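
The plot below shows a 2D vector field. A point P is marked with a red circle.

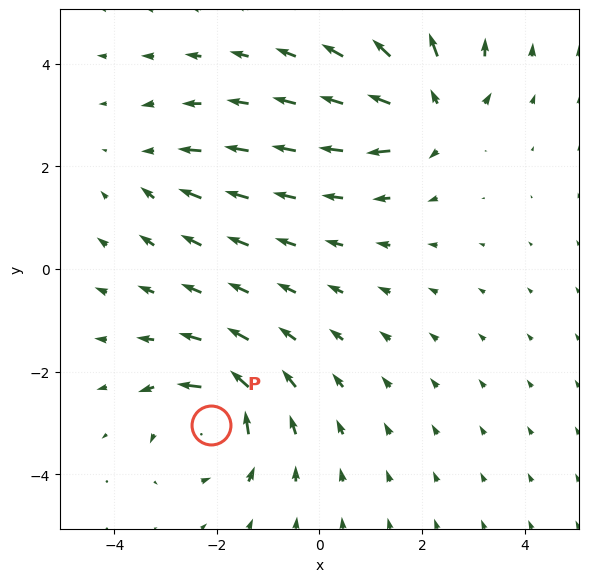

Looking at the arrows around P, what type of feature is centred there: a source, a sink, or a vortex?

At P (-2.1, -3.0) the arrows circulate counterclockwise. Divergence ≈0, curl about +6 — near-zero divergence with nonzero curl is a vortex.

vortex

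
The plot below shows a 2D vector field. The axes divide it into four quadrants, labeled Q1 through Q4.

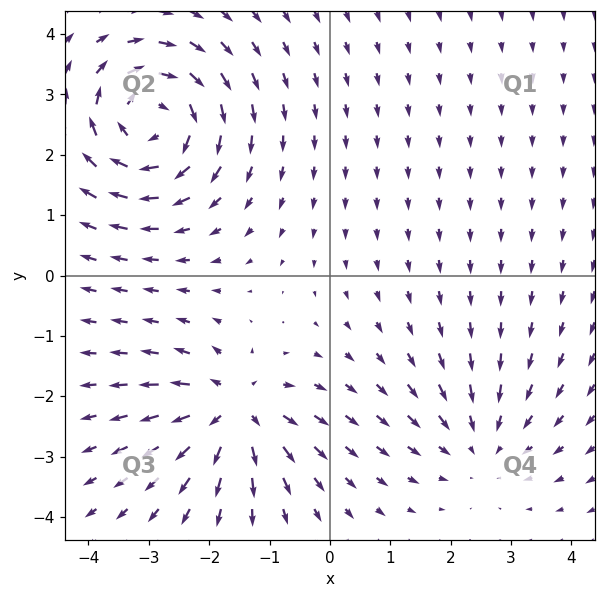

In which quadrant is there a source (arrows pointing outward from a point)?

The source sits at approximately (-1.6, -2.2), which lies in quadrant Q3. The divergence there is about +5, positive as expected for a source.

Q3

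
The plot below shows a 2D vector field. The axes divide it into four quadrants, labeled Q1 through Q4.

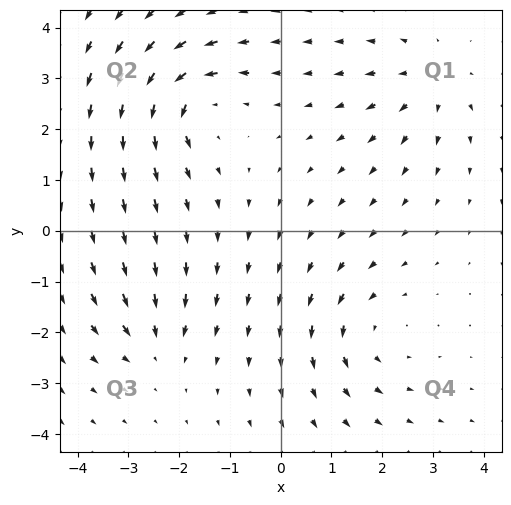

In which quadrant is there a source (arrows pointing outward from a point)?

Q1

The source sits at approximately (2.9, 3.0), which lies in quadrant Q1. The divergence there is about +3, positive as expected for a source.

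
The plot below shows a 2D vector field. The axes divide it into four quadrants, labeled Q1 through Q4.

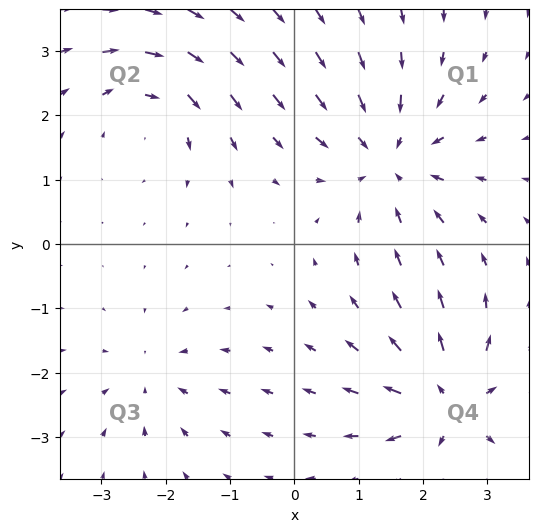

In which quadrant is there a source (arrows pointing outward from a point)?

The source sits at approximately (2.4, -2.5), which lies in quadrant Q4. The divergence there is about +6, positive as expected for a source.

Q4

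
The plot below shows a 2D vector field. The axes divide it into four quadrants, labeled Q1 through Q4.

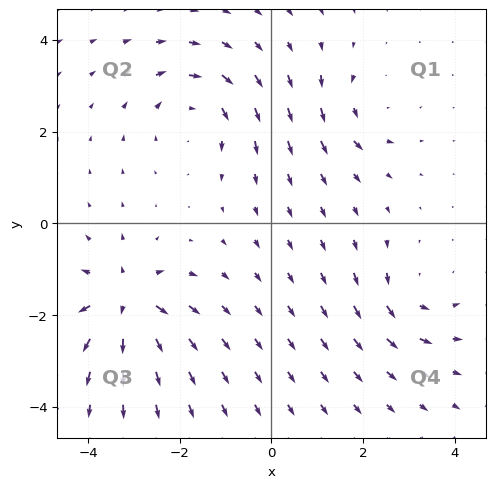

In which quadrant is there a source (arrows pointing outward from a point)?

Q3

The source sits at approximately (-3.2, -1.7), which lies in quadrant Q3. The divergence there is about +6, positive as expected for a source.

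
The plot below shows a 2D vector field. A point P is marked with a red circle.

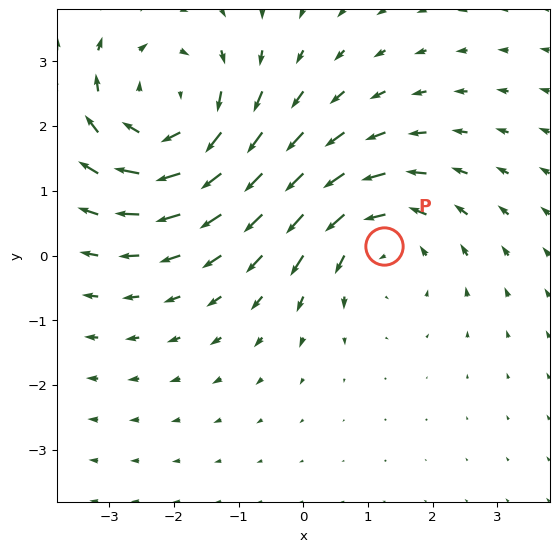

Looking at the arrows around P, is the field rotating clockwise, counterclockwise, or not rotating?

counterclockwise

Near P at (1.2, 0.1) the arrows circulate counterclockwise. The curl (z-component) there is about +3; positive curl means counterclockwise rotation.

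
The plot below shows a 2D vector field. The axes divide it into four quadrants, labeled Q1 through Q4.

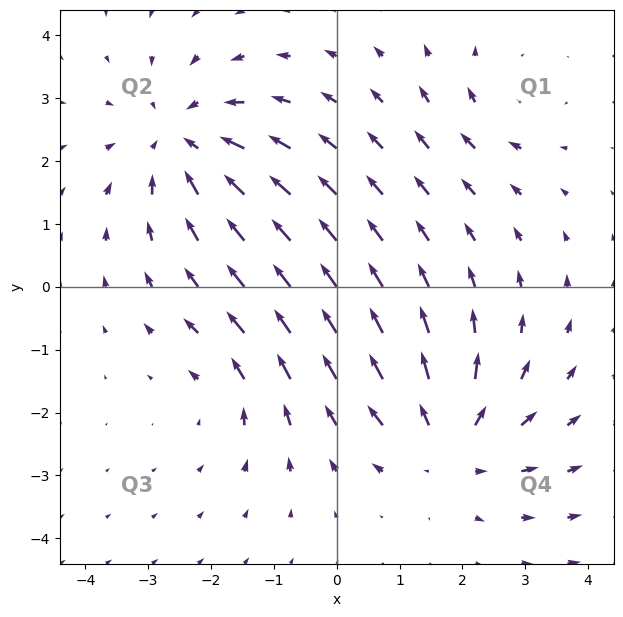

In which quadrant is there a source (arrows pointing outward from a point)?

Q4

The source sits at approximately (1.8, -2.5), which lies in quadrant Q4. The divergence there is about +4, positive as expected for a source.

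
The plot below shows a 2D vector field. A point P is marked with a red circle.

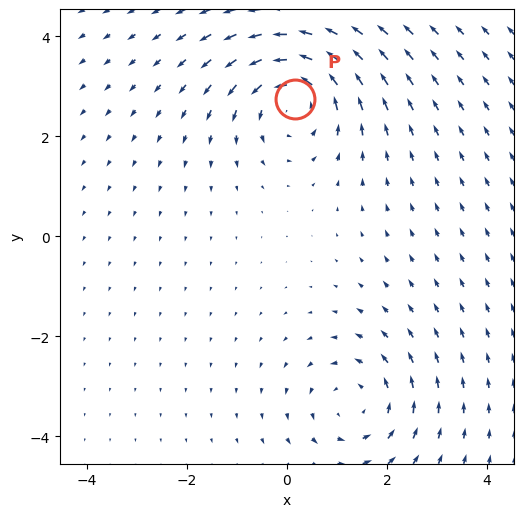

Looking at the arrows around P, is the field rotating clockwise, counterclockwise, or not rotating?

counterclockwise

Near P at (0.2, 2.8) the arrows circulate counterclockwise. The curl (z-component) there is about +4; positive curl means counterclockwise rotation.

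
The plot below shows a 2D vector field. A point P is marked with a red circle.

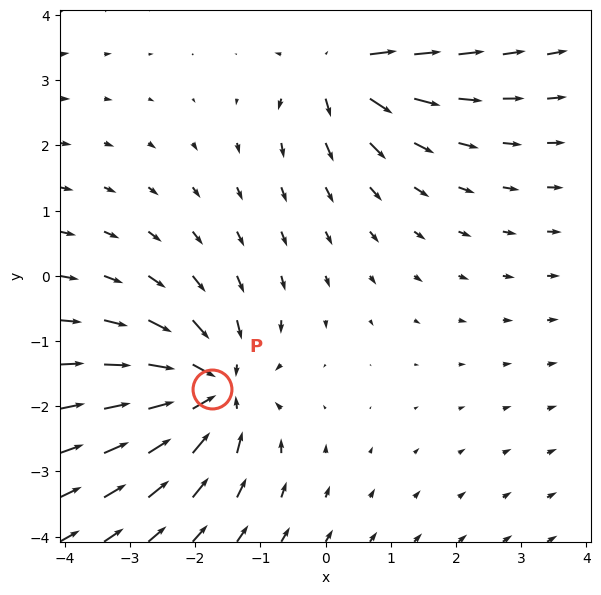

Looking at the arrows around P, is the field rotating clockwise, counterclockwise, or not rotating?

Near P at (-1.7, -1.7) the arrows show no circulation. The curl there is ≈0.

not rotating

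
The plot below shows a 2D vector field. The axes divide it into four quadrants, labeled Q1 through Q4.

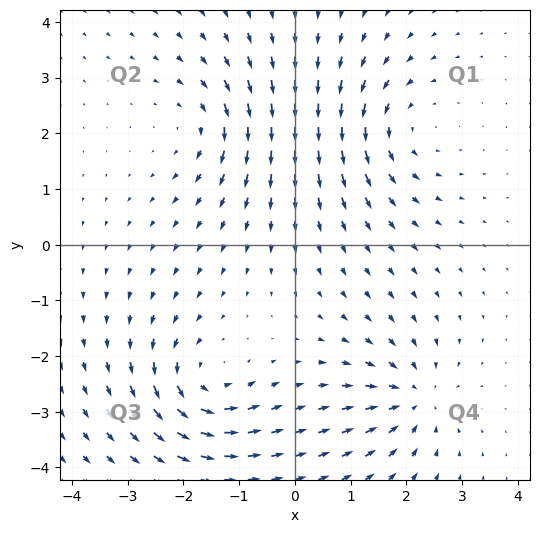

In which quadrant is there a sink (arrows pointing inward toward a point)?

Q4

The sink sits at approximately (2.1, -2.8), which lies in quadrant Q4. The divergence there is about -4, negative as expected for a sink.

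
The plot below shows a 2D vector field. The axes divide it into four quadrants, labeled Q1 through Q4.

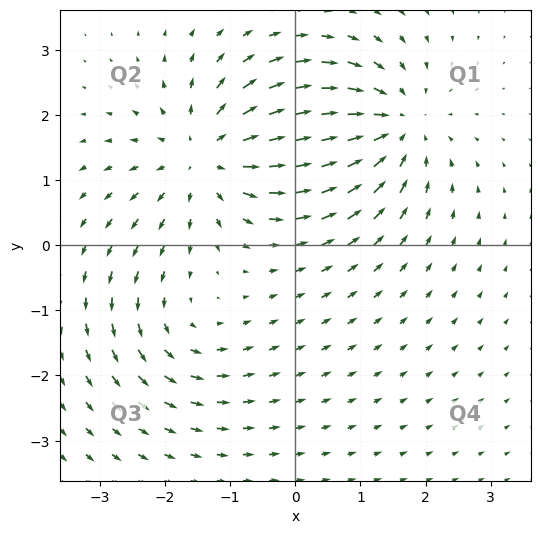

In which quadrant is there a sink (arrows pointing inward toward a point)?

Q1

The sink sits at approximately (1.5, 1.8), which lies in quadrant Q1. The divergence there is about -4, negative as expected for a sink.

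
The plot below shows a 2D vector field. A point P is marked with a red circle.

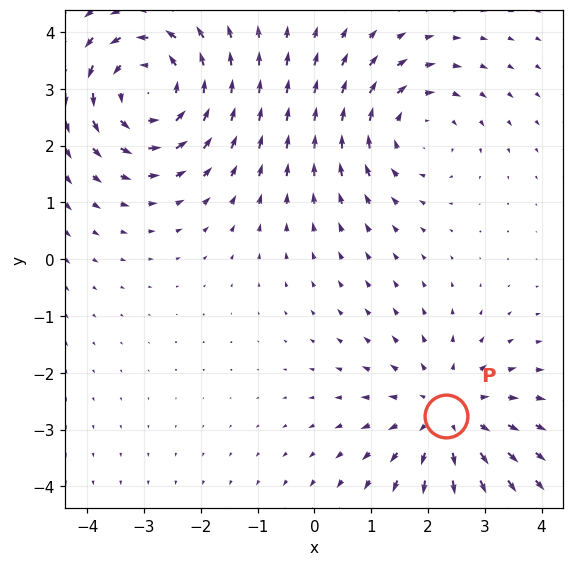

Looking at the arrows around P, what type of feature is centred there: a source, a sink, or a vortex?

source

At P (2.3, -2.8) the arrows spread outward. Divergence about +3, curl ≈0 — positive divergence with near-zero curl is a source.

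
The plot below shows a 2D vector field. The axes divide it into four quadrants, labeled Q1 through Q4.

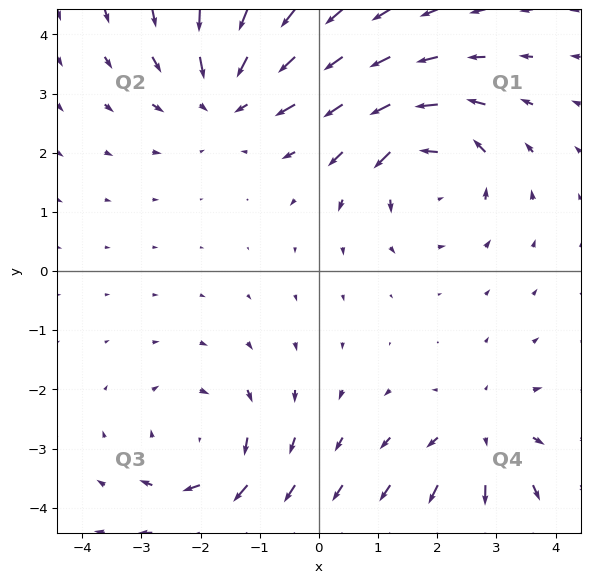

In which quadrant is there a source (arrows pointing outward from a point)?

The source sits at approximately (2.7, -2.8), which lies in quadrant Q4. The divergence there is about +4, positive as expected for a source.

Q4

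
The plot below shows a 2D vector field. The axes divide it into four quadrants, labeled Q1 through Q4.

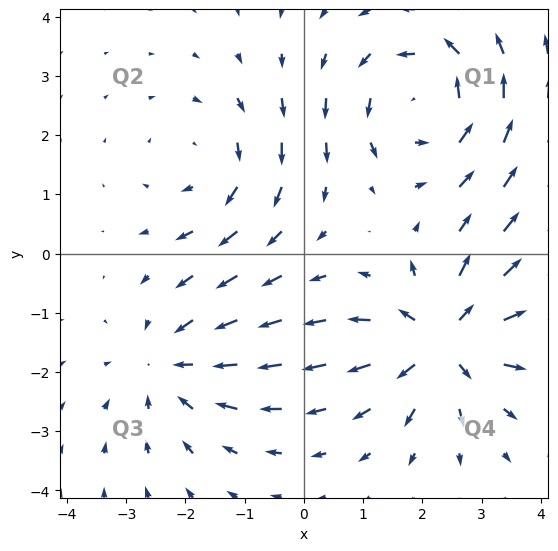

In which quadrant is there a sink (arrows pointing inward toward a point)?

The sink sits at approximately (-2.2, -1.9), which lies in quadrant Q3. The divergence there is about -3, negative as expected for a sink.

Q3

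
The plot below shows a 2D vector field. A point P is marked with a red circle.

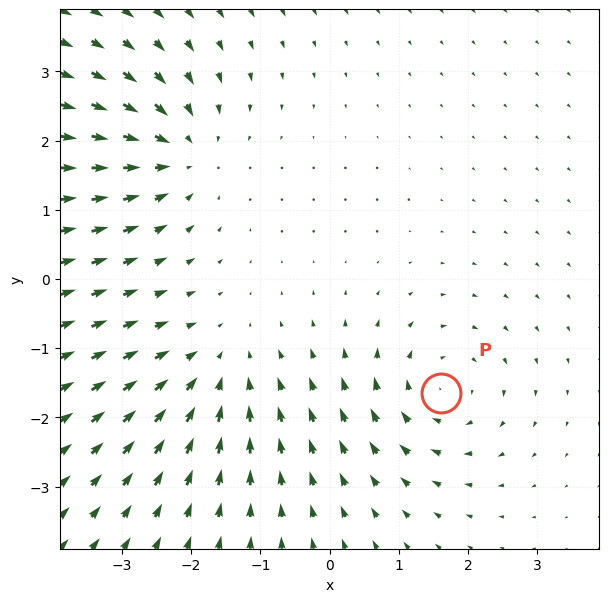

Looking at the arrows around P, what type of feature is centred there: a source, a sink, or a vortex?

At P (1.6, -1.6) the arrows circulate clockwise. Divergence ≈0, curl about -5 — near-zero divergence with nonzero curl is a vortex.

vortex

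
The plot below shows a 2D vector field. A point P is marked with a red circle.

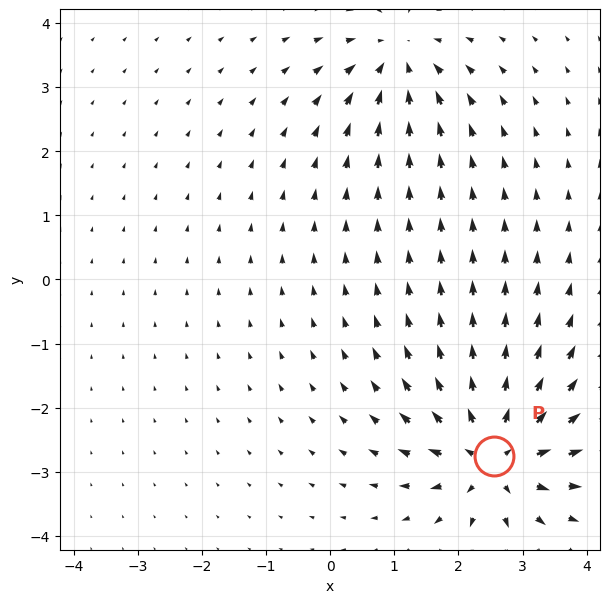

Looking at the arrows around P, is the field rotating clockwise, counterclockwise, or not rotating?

Near P at (2.5, -2.7) the arrows show no circulation. The curl there is ≈0.

not rotating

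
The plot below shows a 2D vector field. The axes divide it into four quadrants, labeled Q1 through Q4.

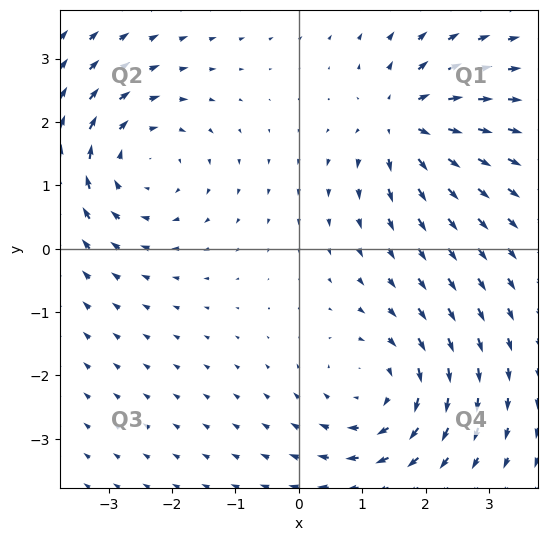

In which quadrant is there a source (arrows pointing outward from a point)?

Q1

The source sits at approximately (1.7, 2.0), which lies in quadrant Q1. The divergence there is about +6, positive as expected for a source.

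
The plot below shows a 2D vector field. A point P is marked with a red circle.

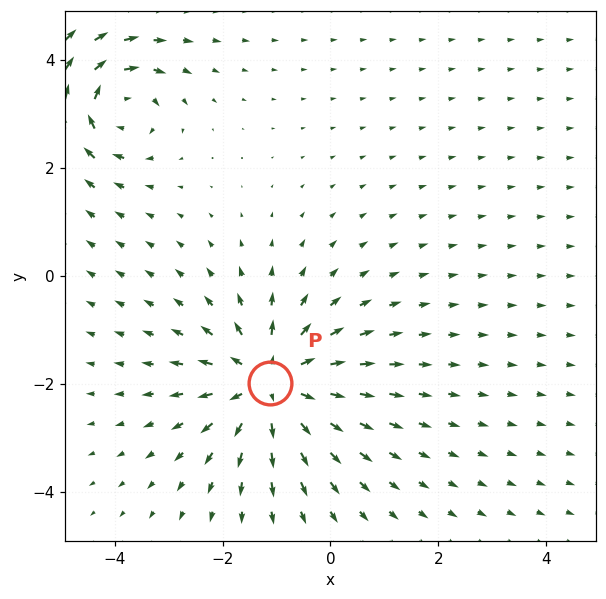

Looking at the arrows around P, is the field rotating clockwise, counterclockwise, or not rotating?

Near P at (-1.1, -2.0) the arrows show no circulation. The curl there is ≈0.

not rotating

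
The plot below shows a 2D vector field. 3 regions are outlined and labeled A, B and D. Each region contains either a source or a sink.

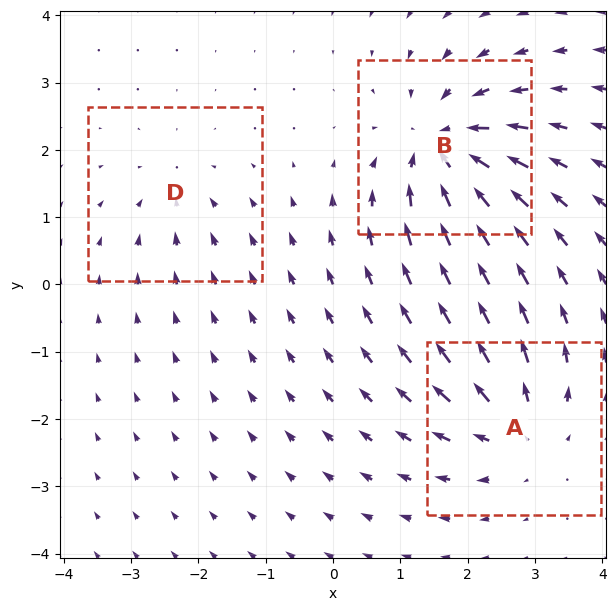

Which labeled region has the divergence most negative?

Divergence at each region's feature centre — A: about +4, B: about -5, D: about -2. Region B is most negative.

B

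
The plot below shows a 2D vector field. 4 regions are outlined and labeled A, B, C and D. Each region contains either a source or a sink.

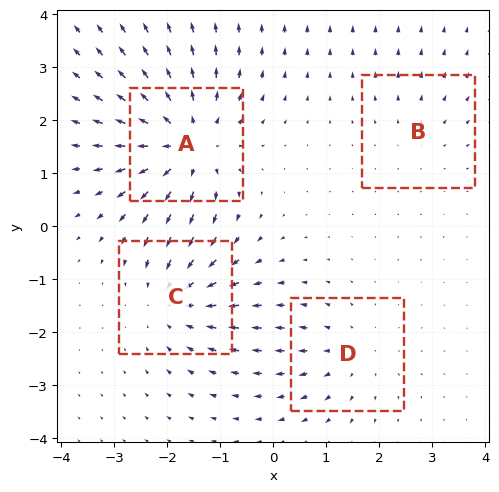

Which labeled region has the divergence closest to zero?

Divergence at each region's feature centre — A: about +6, B: about +2, C: about -4, D: about +3. Region B is closest to zero.

B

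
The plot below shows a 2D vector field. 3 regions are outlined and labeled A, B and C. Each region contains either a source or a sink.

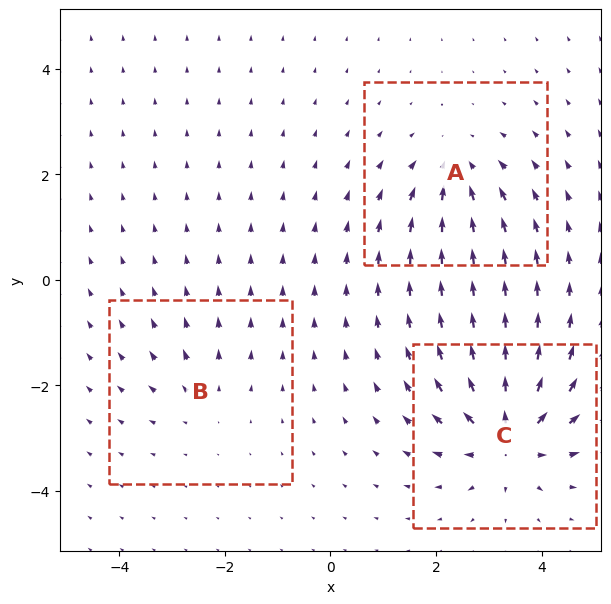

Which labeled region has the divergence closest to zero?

Divergence at each region's feature centre — A: about -4, B: about +2, C: about +6. Region B is closest to zero.

B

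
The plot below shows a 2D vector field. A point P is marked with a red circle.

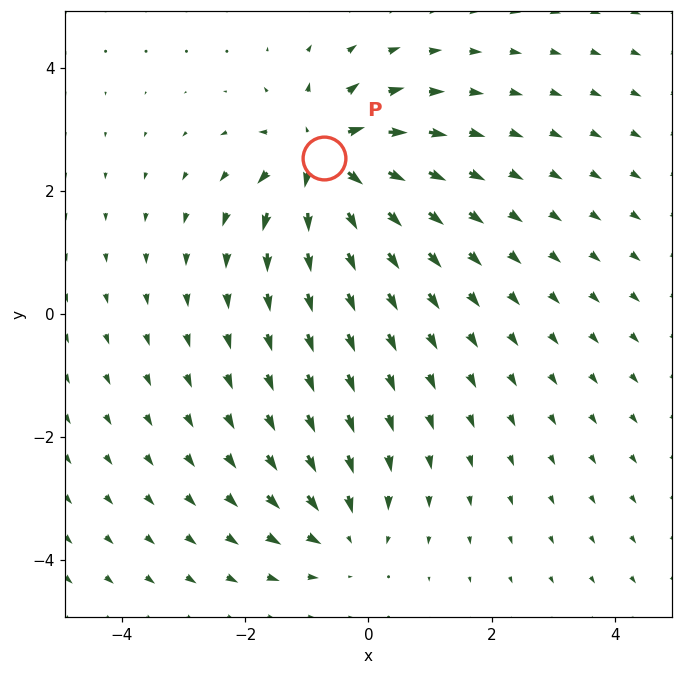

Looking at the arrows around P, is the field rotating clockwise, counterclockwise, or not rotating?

not rotating

Near P at (-0.7, 2.5) the arrows show no circulation. The curl there is ≈0.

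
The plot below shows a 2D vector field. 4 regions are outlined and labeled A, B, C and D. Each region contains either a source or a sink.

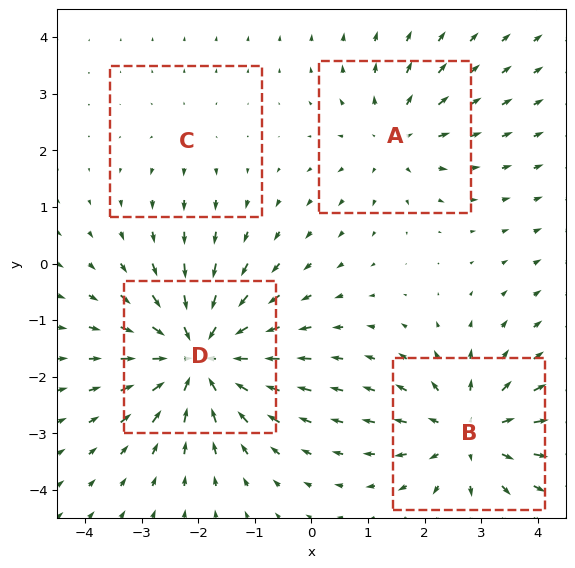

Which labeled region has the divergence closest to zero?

Divergence at each region's feature centre — A: about +4, B: about +5, C: about +2, D: about -7. Region C is closest to zero.

C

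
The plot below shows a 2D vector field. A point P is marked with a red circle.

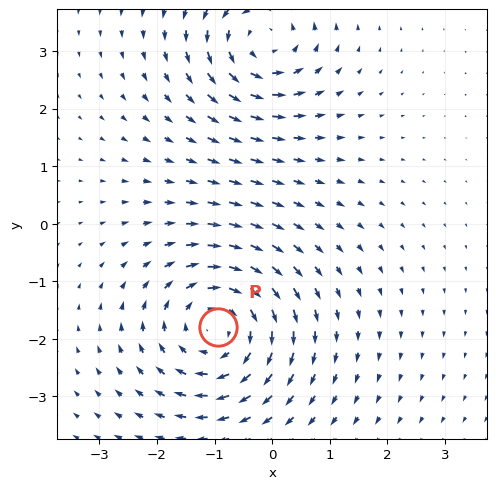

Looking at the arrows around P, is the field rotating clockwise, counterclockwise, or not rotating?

clockwise

Near P at (-0.9, -1.8) the arrows circulate clockwise. The curl (z-component) there is about -4; negative curl means clockwise rotation.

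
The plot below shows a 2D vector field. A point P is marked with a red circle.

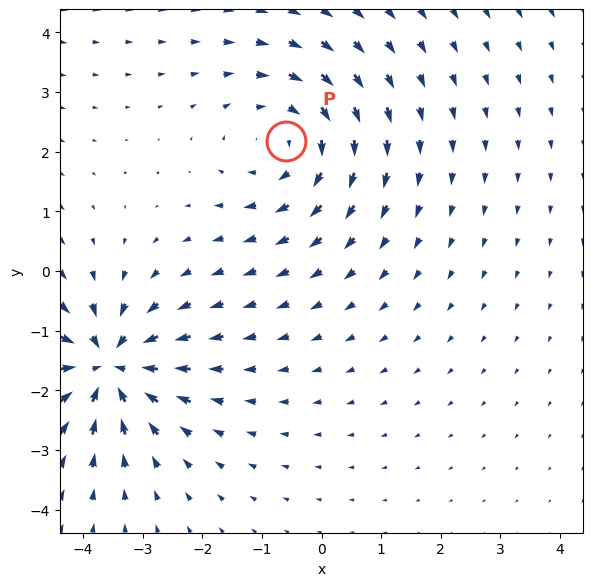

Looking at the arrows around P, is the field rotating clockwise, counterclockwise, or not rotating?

Near P at (-0.6, 2.2) the arrows circulate clockwise. The curl (z-component) there is about -3; negative curl means clockwise rotation.

clockwise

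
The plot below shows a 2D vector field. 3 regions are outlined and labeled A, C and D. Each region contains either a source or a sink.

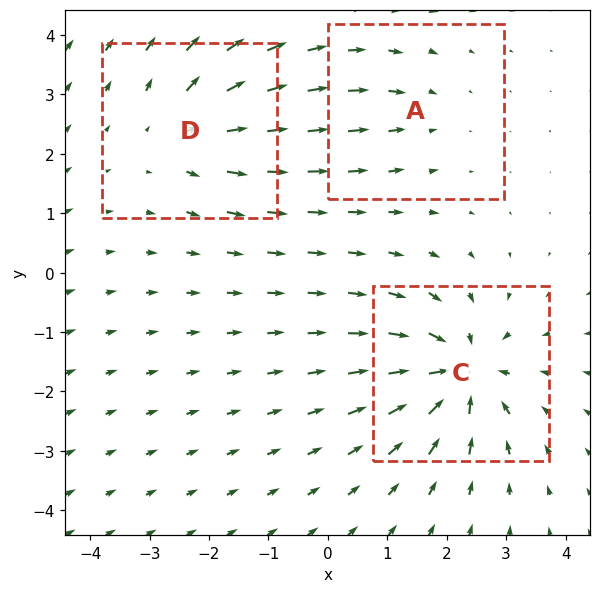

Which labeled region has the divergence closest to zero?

A

Divergence at each region's feature centre — A: about -2, C: about -6, D: about +4. Region A is closest to zero.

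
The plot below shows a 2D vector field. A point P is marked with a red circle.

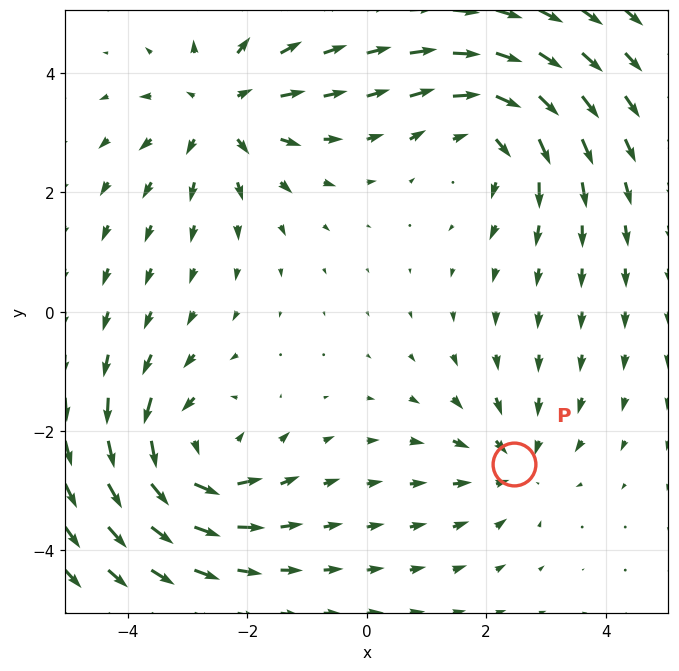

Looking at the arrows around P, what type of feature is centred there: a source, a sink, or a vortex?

sink

At P (2.5, -2.5) the arrows converge inward. Divergence about -3, curl ≈0 — negative divergence with near-zero curl is a sink.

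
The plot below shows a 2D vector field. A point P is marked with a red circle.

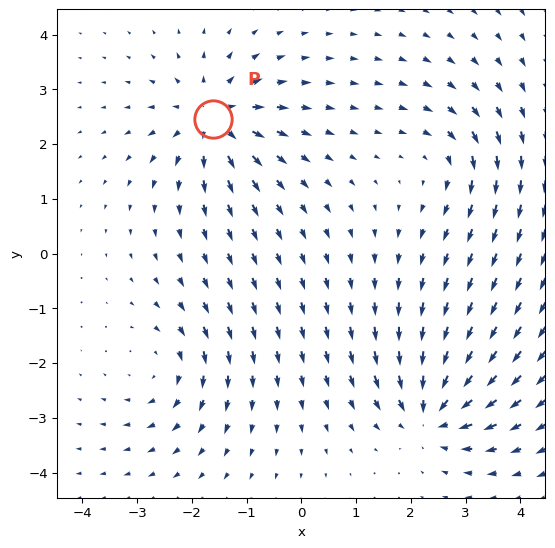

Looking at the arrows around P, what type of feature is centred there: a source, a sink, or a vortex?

At P (-1.6, 2.5) the arrows spread outward. Divergence about +5, curl ≈0 — positive divergence with near-zero curl is a source.

source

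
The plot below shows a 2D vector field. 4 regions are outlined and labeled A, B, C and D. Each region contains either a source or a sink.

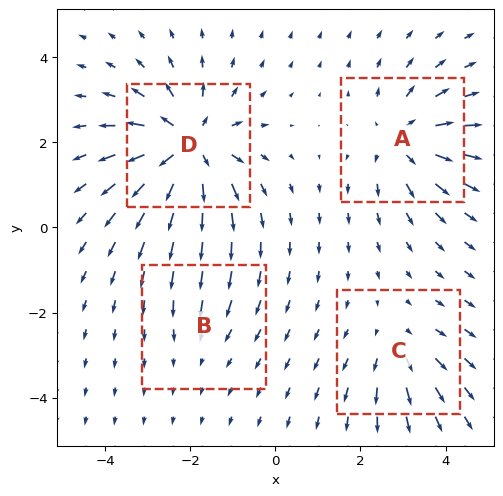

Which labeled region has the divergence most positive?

Divergence at each region's feature centre — A: about +5, B: about -2, C: about +3, D: about +8. Region D is most positive.

D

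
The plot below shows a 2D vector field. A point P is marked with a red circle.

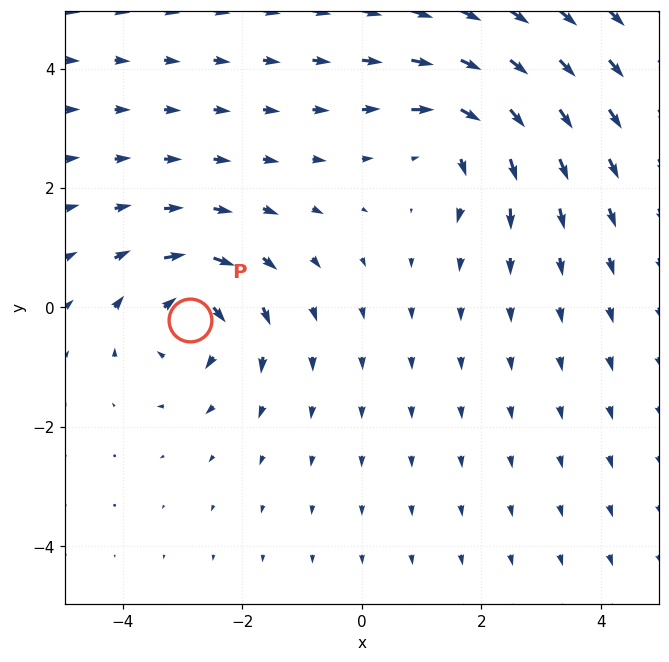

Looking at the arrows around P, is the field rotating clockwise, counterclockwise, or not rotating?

Near P at (-2.9, -0.2) the arrows circulate clockwise. The curl (z-component) there is about -4; negative curl means clockwise rotation.

clockwise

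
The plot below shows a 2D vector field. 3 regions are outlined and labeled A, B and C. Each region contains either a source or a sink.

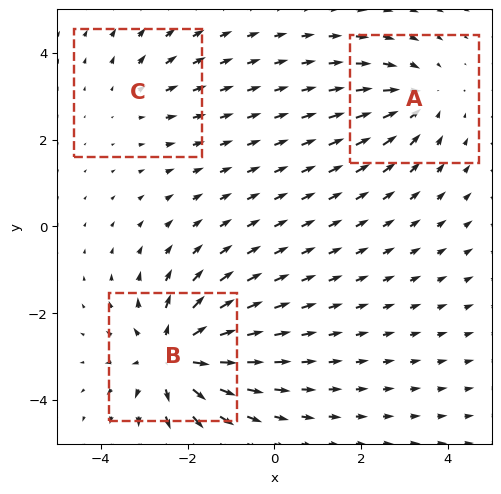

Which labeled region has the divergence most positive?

B

Divergence at each region's feature centre — A: about -3, B: about +5, C: about +2. Region B is most positive.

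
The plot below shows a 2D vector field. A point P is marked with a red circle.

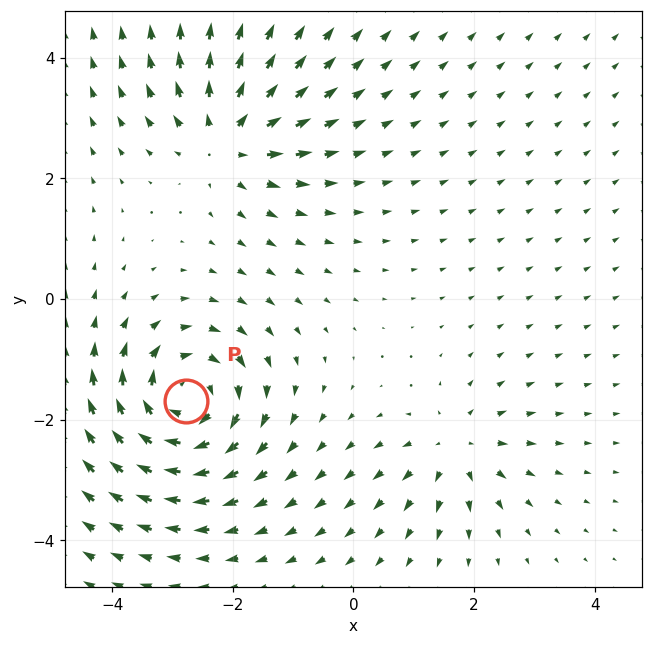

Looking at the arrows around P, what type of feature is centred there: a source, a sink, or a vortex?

At P (-2.8, -1.7) the arrows circulate clockwise. Divergence ≈0, curl about -6 — near-zero divergence with nonzero curl is a vortex.

vortex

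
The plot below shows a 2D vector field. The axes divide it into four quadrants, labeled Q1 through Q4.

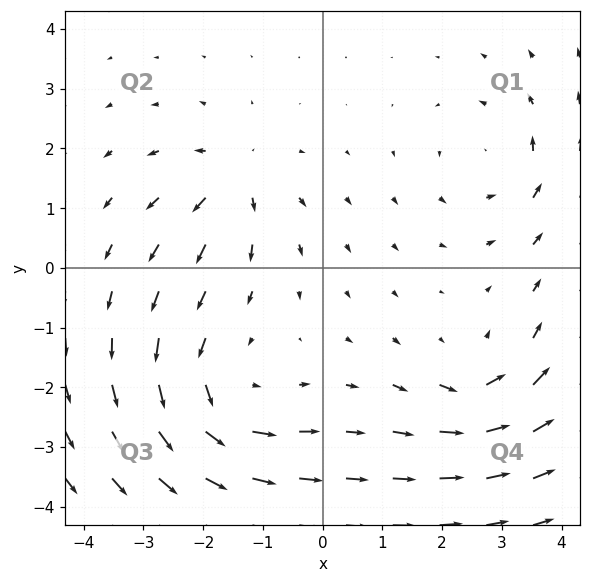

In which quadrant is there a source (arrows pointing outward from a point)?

The source sits at approximately (-1.5, 1.5), which lies in quadrant Q2. The divergence there is about +4, positive as expected for a source.

Q2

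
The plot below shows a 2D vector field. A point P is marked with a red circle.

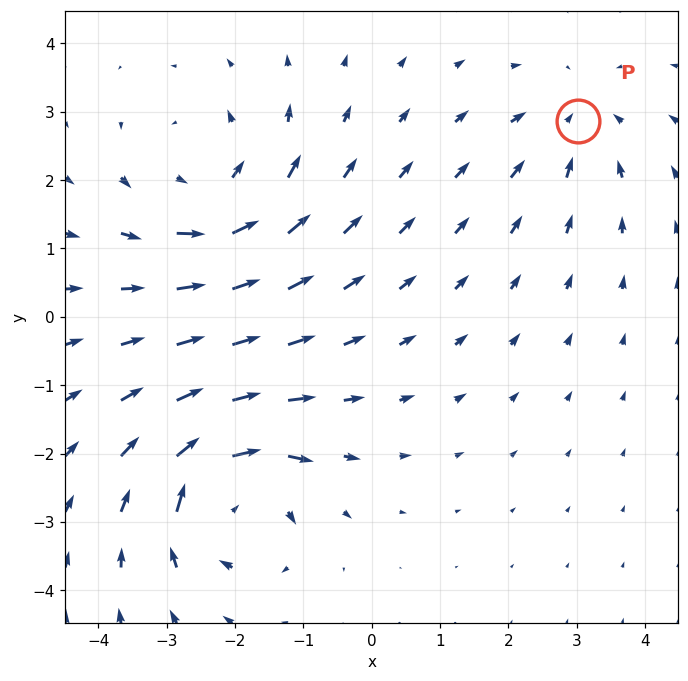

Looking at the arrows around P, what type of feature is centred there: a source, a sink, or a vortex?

sink

At P (3.0, 2.9) the arrows converge inward. Divergence about -3, curl ≈0 — negative divergence with near-zero curl is a sink.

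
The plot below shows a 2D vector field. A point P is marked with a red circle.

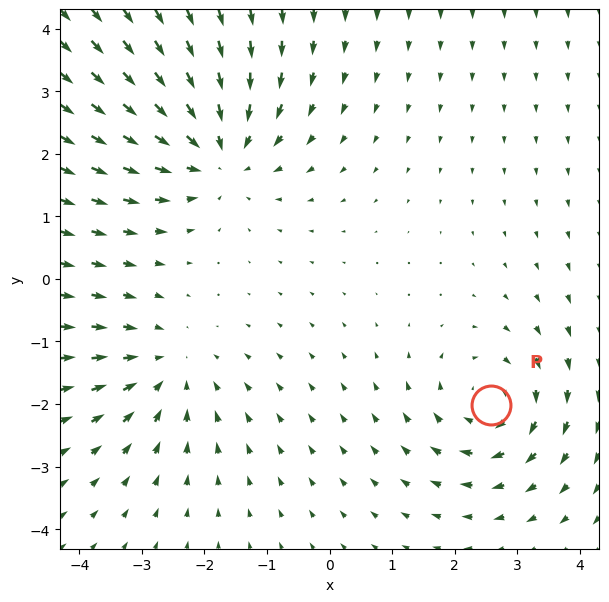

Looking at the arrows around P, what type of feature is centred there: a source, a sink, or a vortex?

At P (2.6, -2.0) the arrows circulate clockwise. Divergence ≈0, curl about -4 — near-zero divergence with nonzero curl is a vortex.

vortex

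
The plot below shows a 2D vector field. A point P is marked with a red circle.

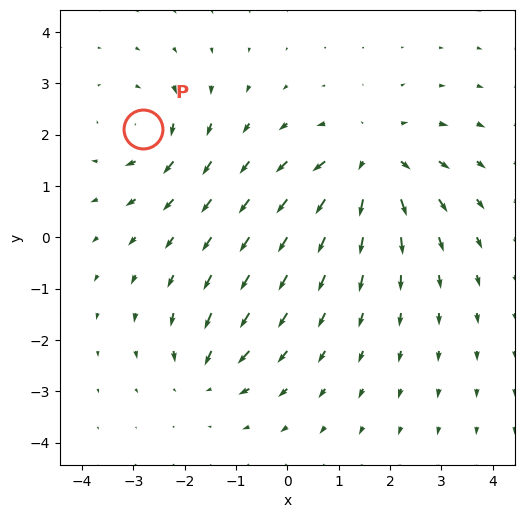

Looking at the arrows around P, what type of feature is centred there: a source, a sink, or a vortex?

At P (-2.8, 2.1) the arrows circulate clockwise. Divergence ≈0, curl about -4 — near-zero divergence with nonzero curl is a vortex.

vortex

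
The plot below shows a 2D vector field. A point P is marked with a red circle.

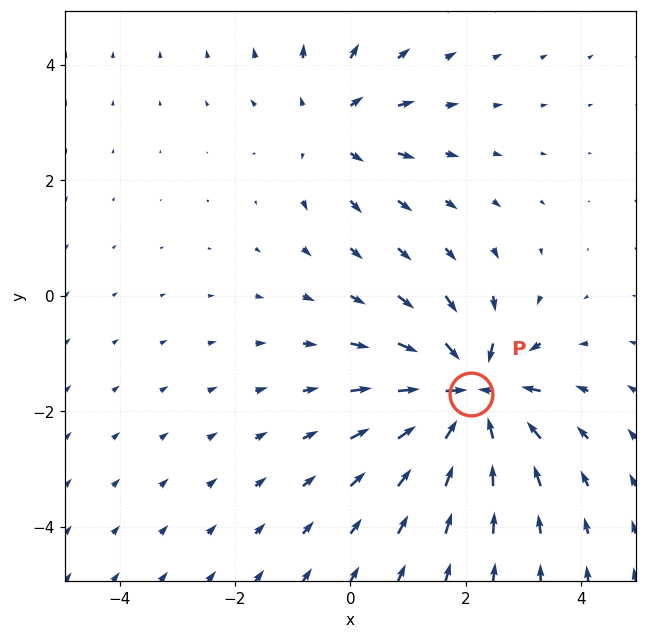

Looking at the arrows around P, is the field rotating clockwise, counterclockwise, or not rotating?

Near P at (2.1, -1.7) the arrows show no circulation. The curl there is ≈0.

not rotating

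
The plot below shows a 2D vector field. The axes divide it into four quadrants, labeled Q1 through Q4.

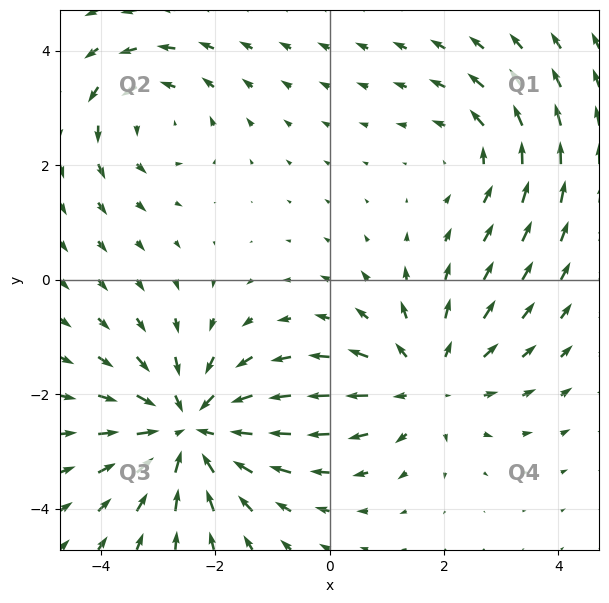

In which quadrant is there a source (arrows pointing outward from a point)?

The source sits at approximately (1.7, -1.8), which lies in quadrant Q4. The divergence there is about +3, positive as expected for a source.

Q4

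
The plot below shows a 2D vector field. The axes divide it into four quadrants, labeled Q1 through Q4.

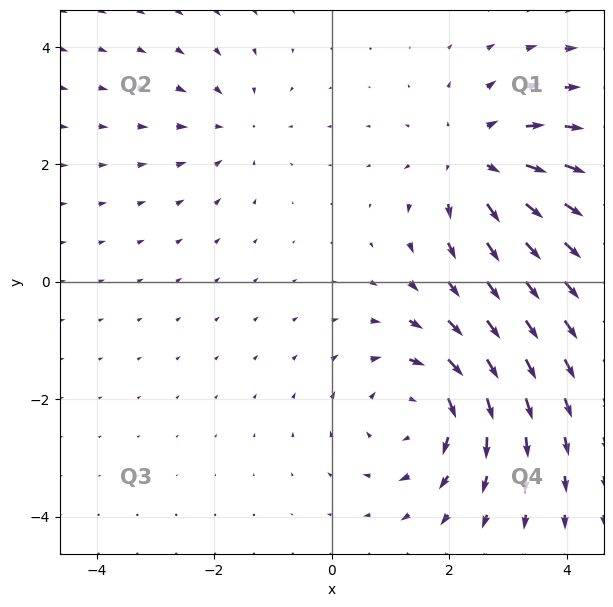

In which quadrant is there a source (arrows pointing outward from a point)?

The source sits at approximately (2.5, 2.0), which lies in quadrant Q1. The divergence there is about +4, positive as expected for a source.

Q1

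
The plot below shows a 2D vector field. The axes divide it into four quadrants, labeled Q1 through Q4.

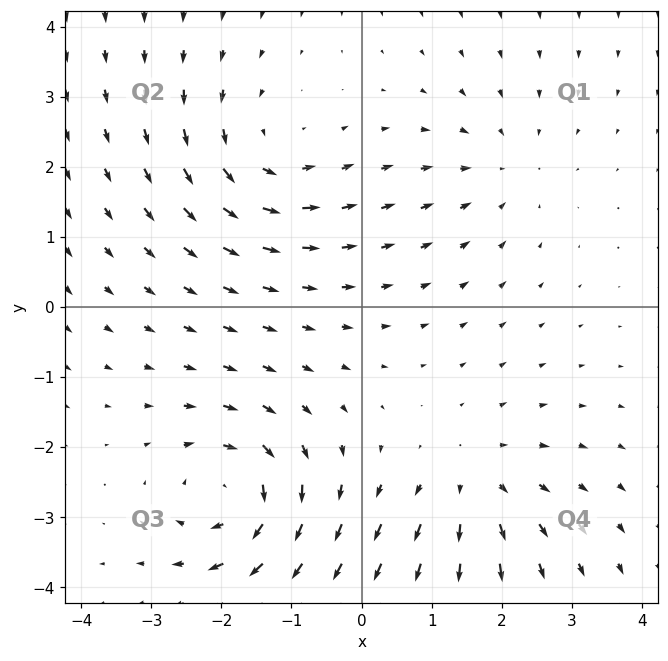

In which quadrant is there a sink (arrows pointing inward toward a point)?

Q1

The sink sits at approximately (2.0, 2.0), which lies in quadrant Q1. The divergence there is about -2, negative as expected for a sink.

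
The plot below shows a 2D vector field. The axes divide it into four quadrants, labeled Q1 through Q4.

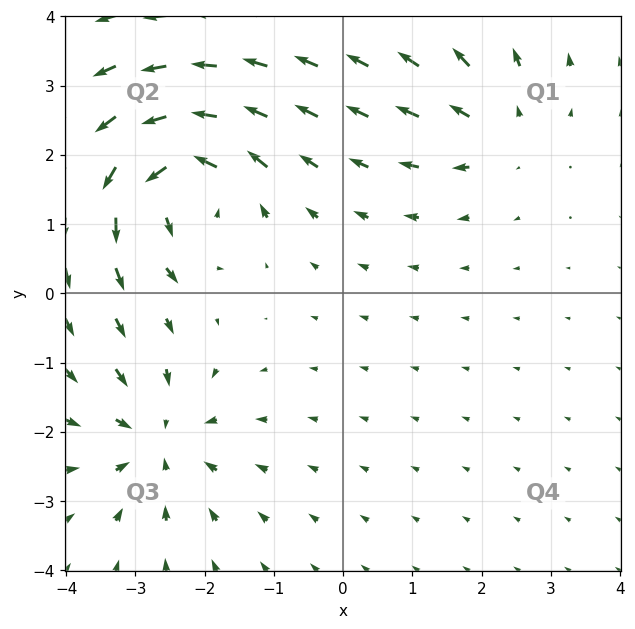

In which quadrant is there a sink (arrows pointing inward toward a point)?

The sink sits at approximately (-2.7, -2.1), which lies in quadrant Q3. The divergence there is about -4, negative as expected for a sink.

Q3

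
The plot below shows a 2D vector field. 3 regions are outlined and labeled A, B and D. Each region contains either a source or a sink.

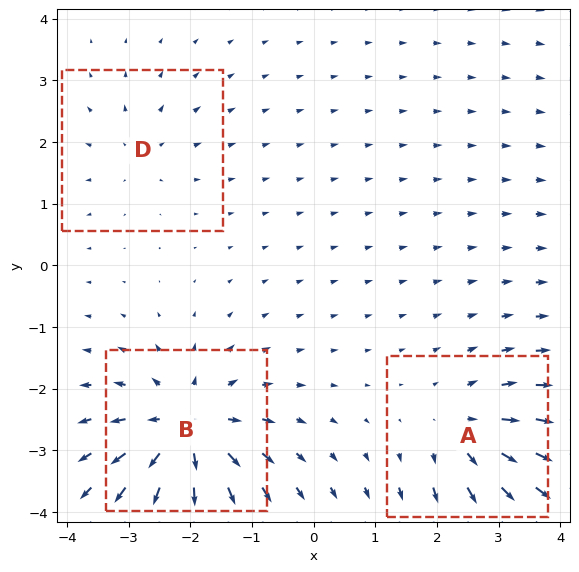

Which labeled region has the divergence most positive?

Divergence at each region's feature centre — A: about +4, B: about +6, D: about +2. Region B is most positive.

B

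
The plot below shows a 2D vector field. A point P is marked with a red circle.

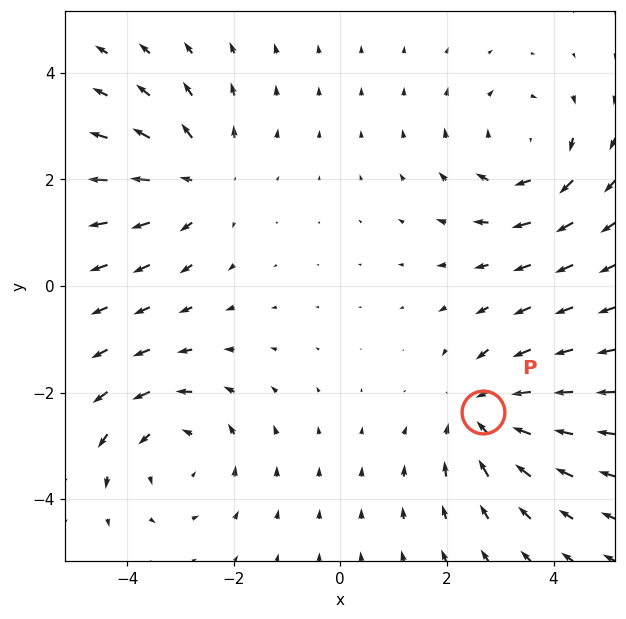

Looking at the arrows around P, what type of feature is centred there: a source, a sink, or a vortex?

sink

At P (2.7, -2.4) the arrows converge inward. Divergence about -5, curl ≈0 — negative divergence with near-zero curl is a sink.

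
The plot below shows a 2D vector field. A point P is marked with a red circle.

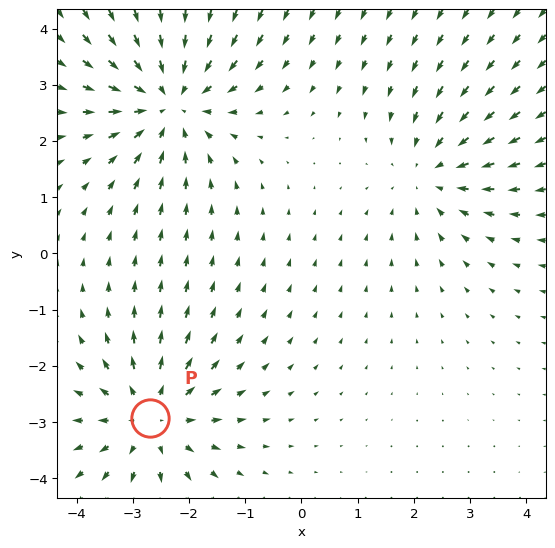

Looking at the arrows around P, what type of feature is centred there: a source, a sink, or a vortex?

source

At P (-2.7, -2.9) the arrows spread outward. Divergence about +3, curl ≈0 — positive divergence with near-zero curl is a source.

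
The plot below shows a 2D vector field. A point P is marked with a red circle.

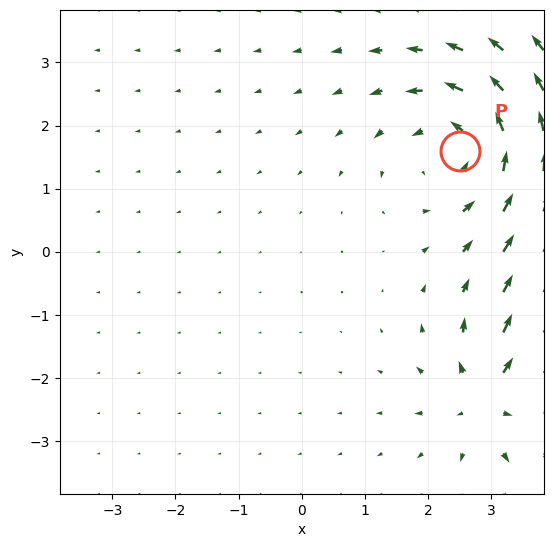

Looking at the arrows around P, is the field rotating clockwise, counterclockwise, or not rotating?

Near P at (2.5, 1.6) the arrows circulate counterclockwise. The curl (z-component) there is about +4; positive curl means counterclockwise rotation.

counterclockwise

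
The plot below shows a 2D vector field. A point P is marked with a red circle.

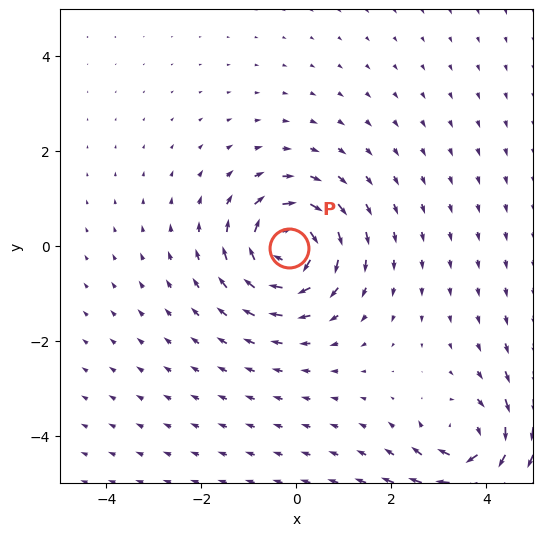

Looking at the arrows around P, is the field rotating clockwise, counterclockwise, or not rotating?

clockwise

Near P at (-0.2, -0.0) the arrows circulate clockwise. The curl (z-component) there is about -7; negative curl means clockwise rotation.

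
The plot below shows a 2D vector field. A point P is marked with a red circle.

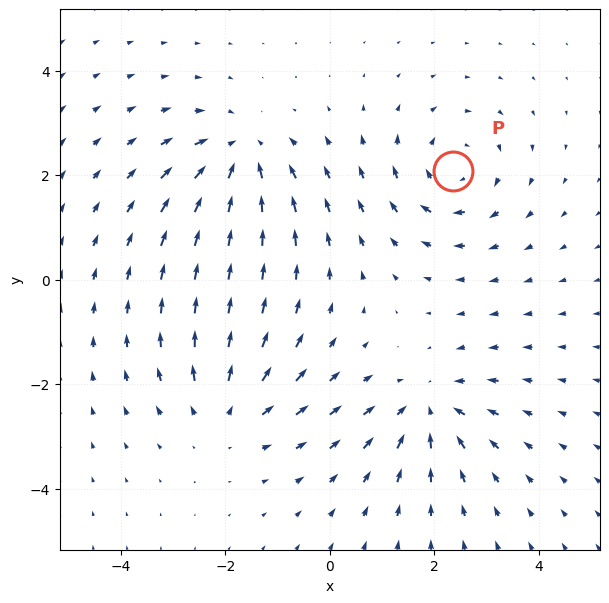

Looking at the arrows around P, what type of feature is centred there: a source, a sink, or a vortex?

At P (2.4, 2.1) the arrows circulate clockwise. Divergence ≈0, curl about -3 — near-zero divergence with nonzero curl is a vortex.

vortex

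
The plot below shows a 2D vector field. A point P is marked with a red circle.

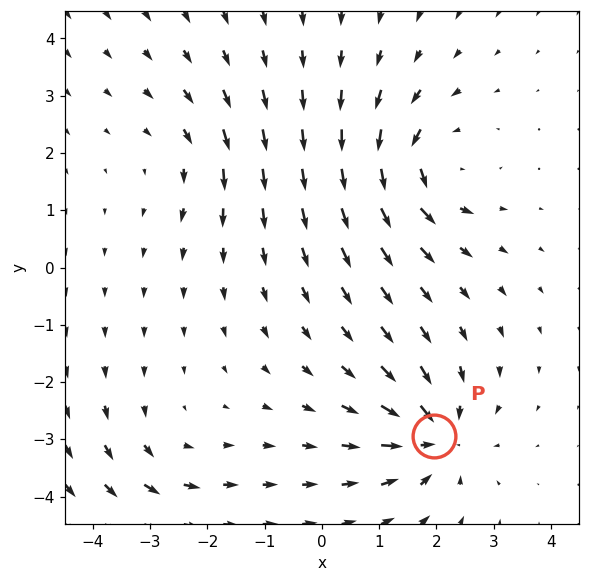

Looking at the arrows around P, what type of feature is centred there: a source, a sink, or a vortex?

At P (2.0, -2.9) the arrows converge inward. Divergence about -6, curl ≈0 — negative divergence with near-zero curl is a sink.

sink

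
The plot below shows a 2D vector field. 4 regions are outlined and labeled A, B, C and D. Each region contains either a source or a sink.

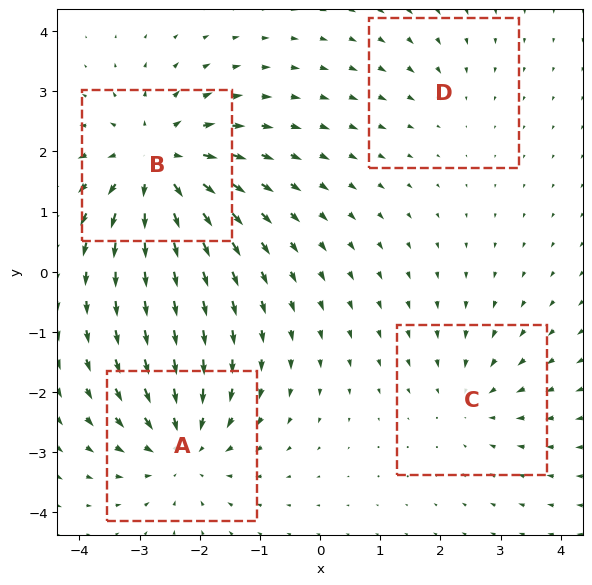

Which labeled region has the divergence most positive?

Divergence at each region's feature centre — A: about -5, B: about +7, C: about -3, D: about -2. Region B is most positive.

B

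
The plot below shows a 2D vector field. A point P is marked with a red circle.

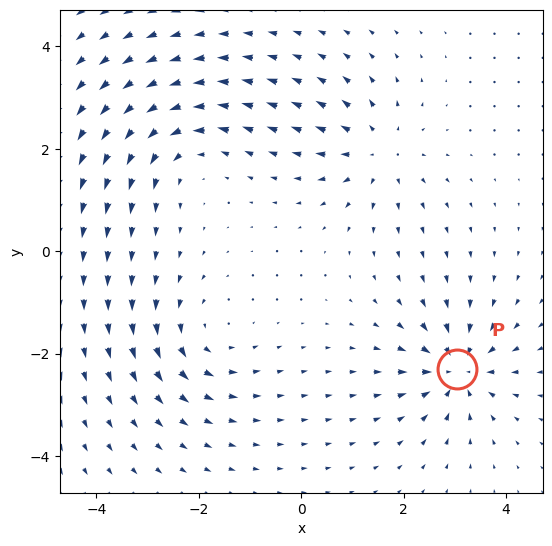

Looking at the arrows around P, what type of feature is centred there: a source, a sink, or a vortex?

sink

At P (3.0, -2.3) the arrows converge inward. Divergence about -7, curl ≈0 — negative divergence with near-zero curl is a sink.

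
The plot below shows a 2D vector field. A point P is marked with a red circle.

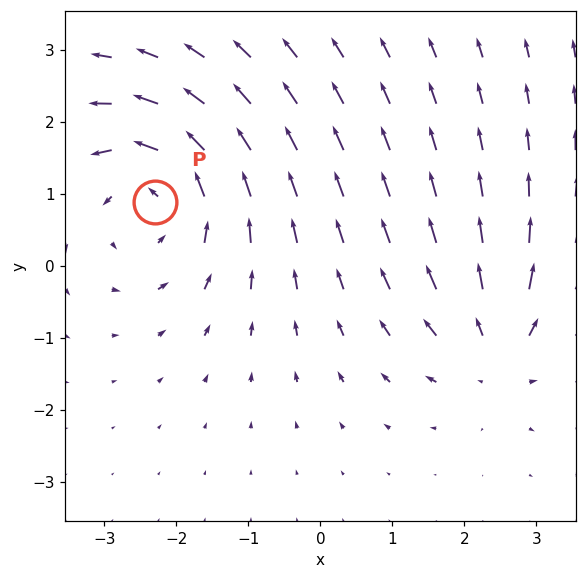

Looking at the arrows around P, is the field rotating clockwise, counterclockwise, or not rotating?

Near P at (-2.3, 0.9) the arrows circulate counterclockwise. The curl (z-component) there is about +3; positive curl means counterclockwise rotation.

counterclockwise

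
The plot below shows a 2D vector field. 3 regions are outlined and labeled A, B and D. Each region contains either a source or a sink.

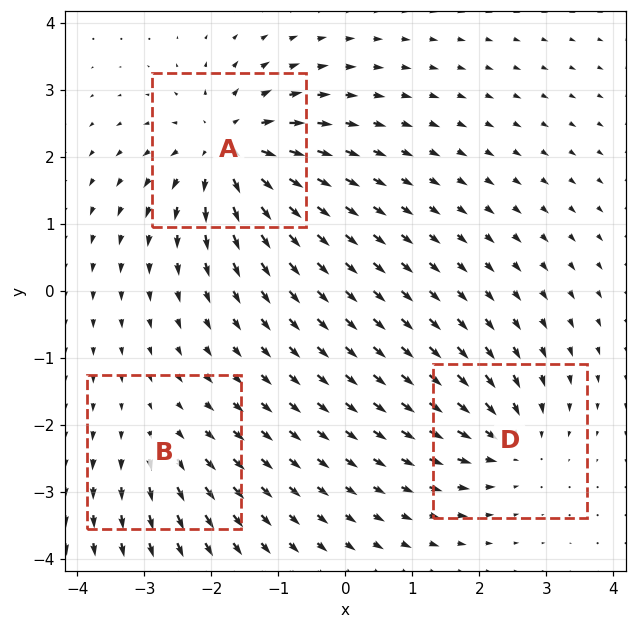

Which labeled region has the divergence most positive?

Divergence at each region's feature centre — A: about +6, B: about +2, D: about -4. Region A is most positive.

A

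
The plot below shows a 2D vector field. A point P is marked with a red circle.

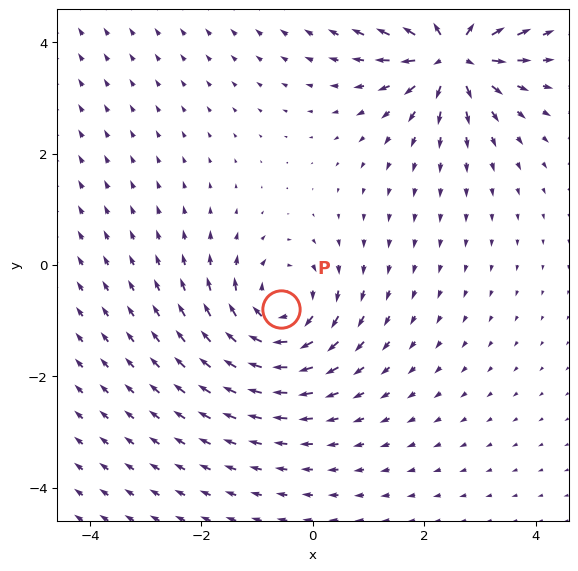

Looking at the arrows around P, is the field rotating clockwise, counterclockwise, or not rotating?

Near P at (-0.6, -0.8) the arrows circulate clockwise. The curl (z-component) there is about -4; negative curl means clockwise rotation.

clockwise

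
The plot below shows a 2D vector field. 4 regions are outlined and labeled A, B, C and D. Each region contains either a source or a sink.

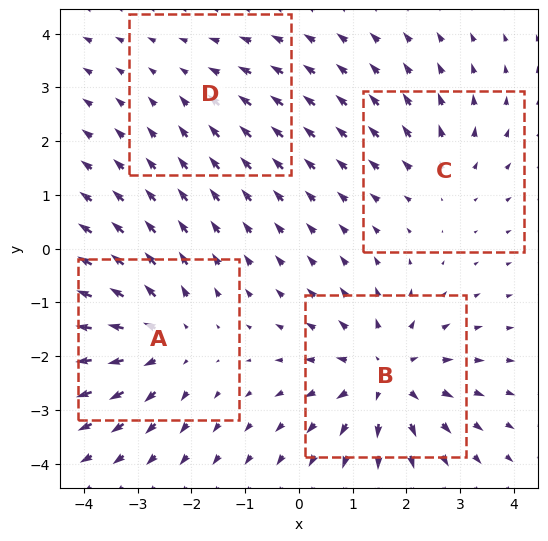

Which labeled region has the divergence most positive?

B

Divergence at each region's feature centre — A: about +5, B: about +6, C: about +3, D: about -2. Region B is most positive.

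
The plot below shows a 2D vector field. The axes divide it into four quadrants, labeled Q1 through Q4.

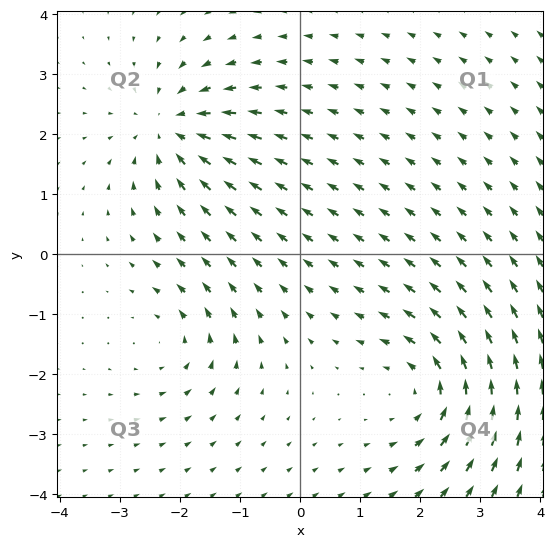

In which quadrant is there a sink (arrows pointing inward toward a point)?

Q2

The sink sits at approximately (-2.1, 2.1), which lies in quadrant Q2. The divergence there is about -5, negative as expected for a sink.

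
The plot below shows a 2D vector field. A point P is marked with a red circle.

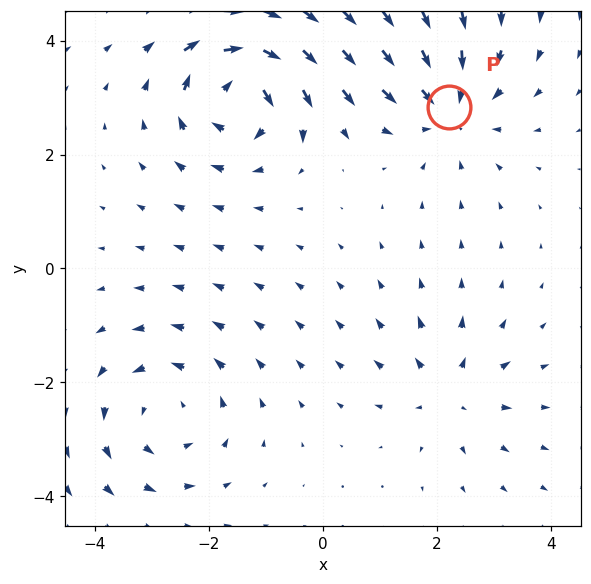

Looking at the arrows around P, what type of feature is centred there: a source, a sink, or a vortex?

sink

At P (2.2, 2.8) the arrows converge inward. Divergence about -4, curl ≈0 — negative divergence with near-zero curl is a sink.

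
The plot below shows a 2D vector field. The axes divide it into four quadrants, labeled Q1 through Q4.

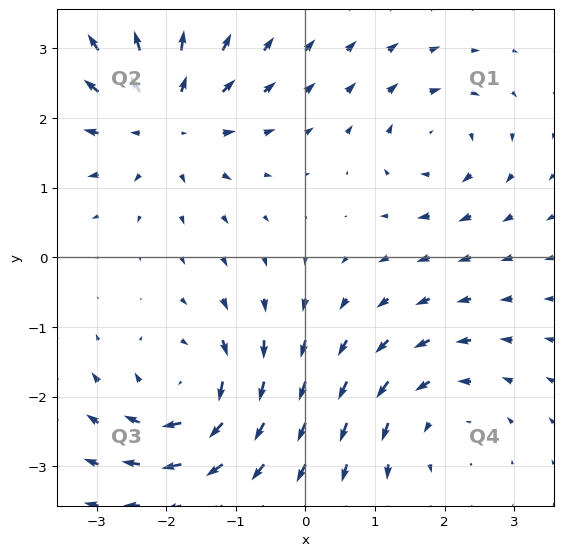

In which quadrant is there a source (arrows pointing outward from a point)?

The source sits at approximately (-2.0, 2.0), which lies in quadrant Q2. The divergence there is about +5, positive as expected for a source.

Q2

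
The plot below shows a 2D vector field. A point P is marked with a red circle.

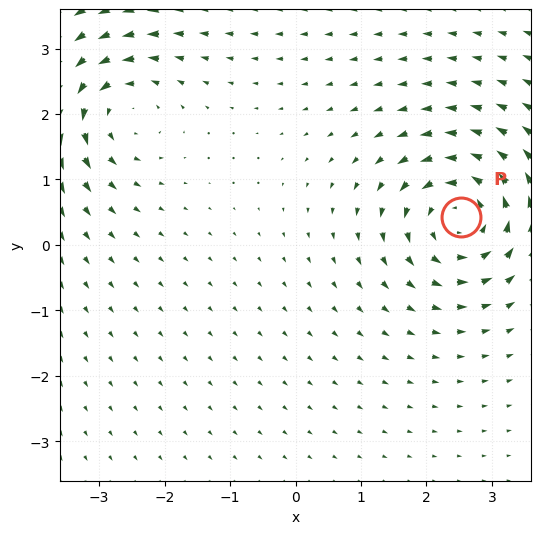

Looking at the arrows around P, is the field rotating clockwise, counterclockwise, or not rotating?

Near P at (2.5, 0.4) the arrows circulate counterclockwise. The curl (z-component) there is about +4; positive curl means counterclockwise rotation.

counterclockwise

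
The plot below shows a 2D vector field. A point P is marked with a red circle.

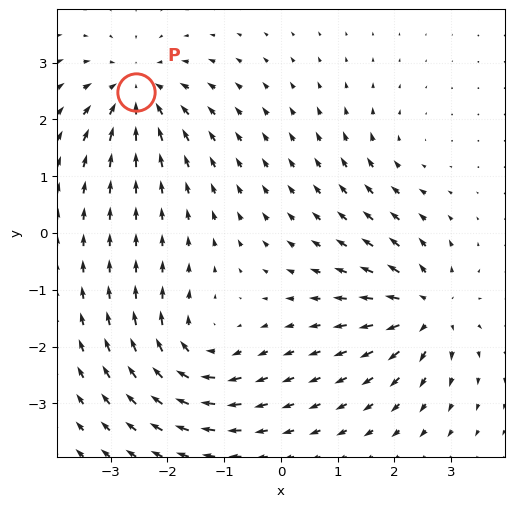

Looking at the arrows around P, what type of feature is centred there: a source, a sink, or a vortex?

At P (-2.5, 2.5) the arrows converge inward. Divergence about -6, curl ≈0 — negative divergence with near-zero curl is a sink.

sink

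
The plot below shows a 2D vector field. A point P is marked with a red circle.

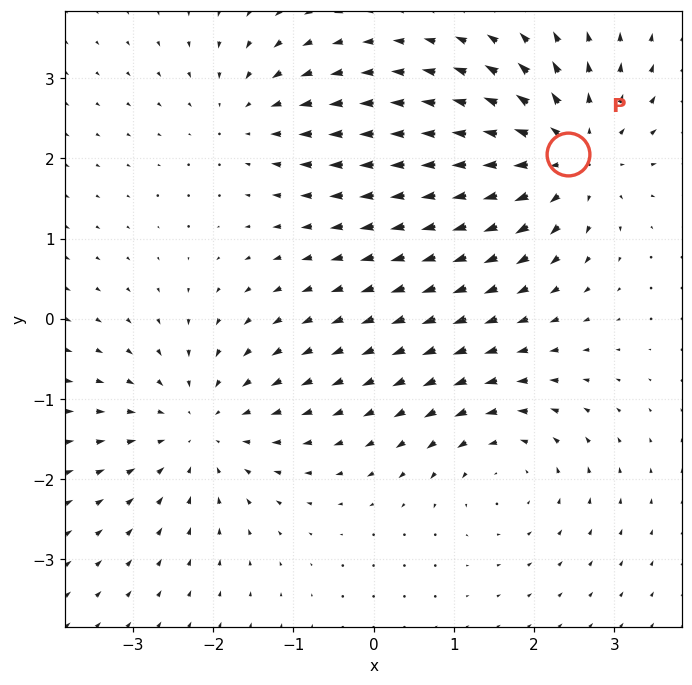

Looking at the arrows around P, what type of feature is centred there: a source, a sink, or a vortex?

At P (2.4, 2.1) the arrows spread outward. Divergence about +5, curl ≈0 — positive divergence with near-zero curl is a source.

source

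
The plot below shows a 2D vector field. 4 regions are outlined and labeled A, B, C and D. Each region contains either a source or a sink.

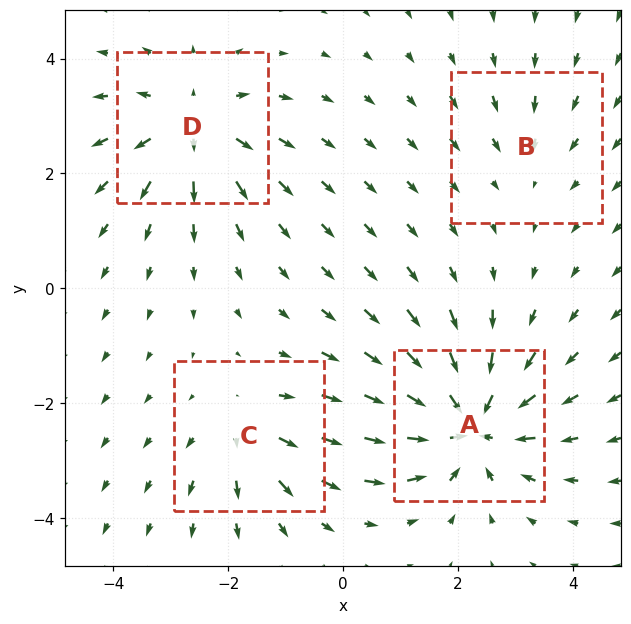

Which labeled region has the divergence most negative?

Divergence at each region's feature centre — A: about -7, B: about -2, C: about +4, D: about +5. Region A is most negative.

A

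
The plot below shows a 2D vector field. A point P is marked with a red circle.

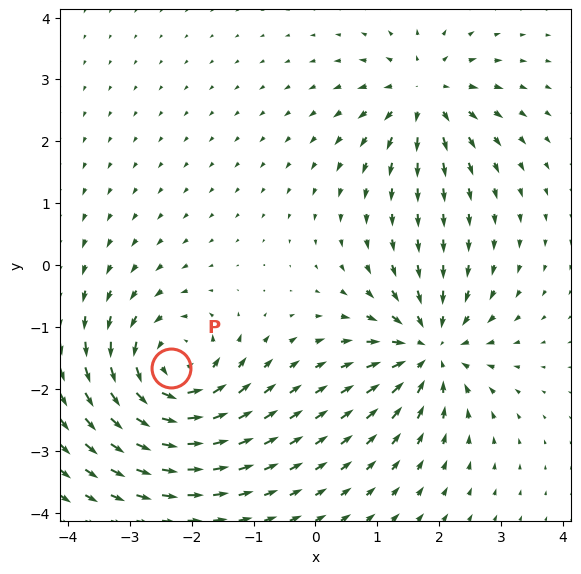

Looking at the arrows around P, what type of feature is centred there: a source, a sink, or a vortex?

vortex

At P (-2.3, -1.7) the arrows circulate counterclockwise. Divergence ≈0, curl about +5 — near-zero divergence with nonzero curl is a vortex.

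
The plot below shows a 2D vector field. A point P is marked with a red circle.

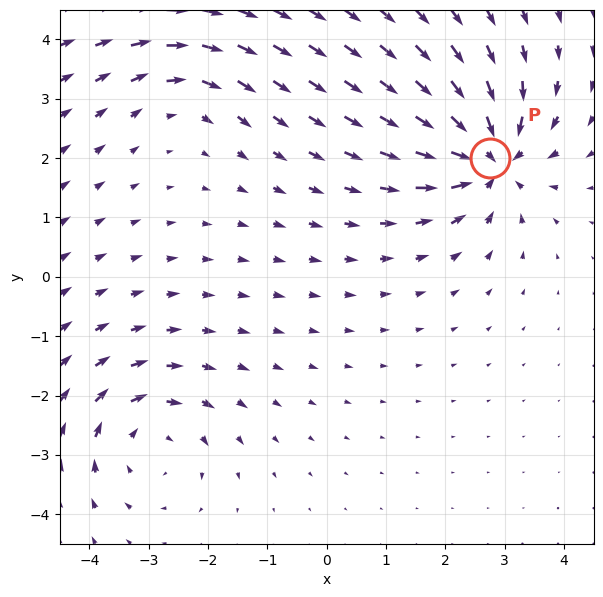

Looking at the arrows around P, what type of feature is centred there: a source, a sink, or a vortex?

At P (2.7, 2.0) the arrows converge inward. Divergence about -6, curl ≈0 — negative divergence with near-zero curl is a sink.

sink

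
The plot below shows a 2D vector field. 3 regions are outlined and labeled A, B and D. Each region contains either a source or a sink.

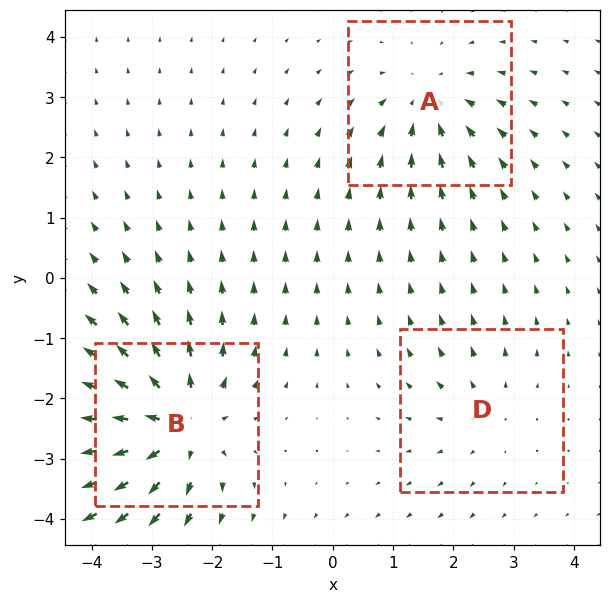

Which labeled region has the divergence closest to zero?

Divergence at each region's feature centre — A: about -3, B: about +5, D: about +2. Region D is closest to zero.

D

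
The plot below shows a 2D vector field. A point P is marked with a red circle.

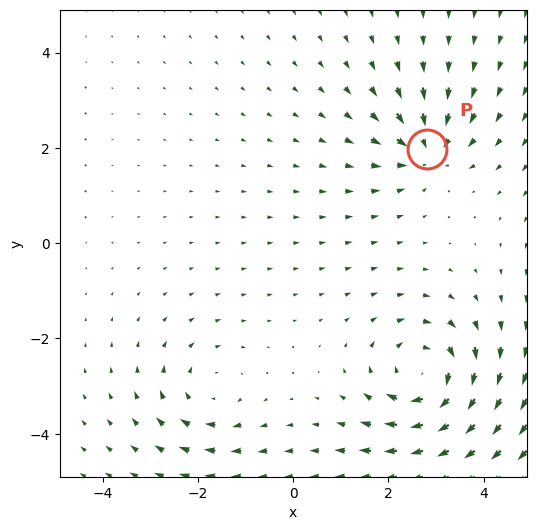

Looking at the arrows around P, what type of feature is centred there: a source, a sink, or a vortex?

sink

At P (2.8, 2.0) the arrows converge inward. Divergence about -4, curl ≈0 — negative divergence with near-zero curl is a sink.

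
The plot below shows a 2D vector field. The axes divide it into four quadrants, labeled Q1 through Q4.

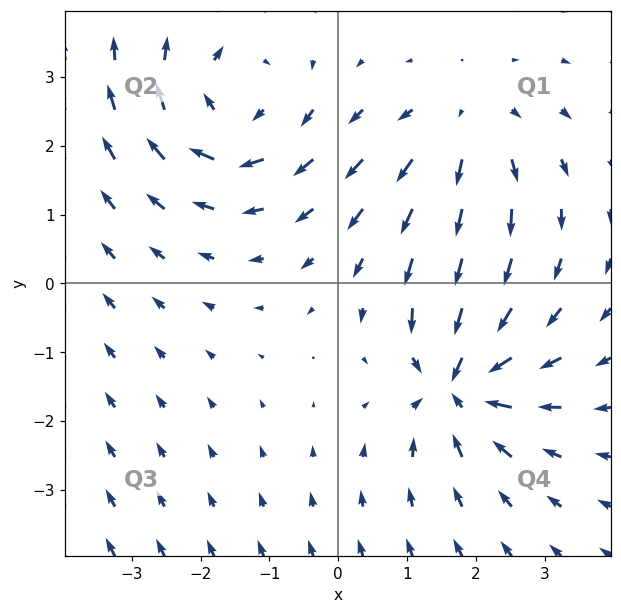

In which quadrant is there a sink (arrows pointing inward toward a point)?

The sink sits at approximately (1.8, -1.5), which lies in quadrant Q4. The divergence there is about -5, negative as expected for a sink.

Q4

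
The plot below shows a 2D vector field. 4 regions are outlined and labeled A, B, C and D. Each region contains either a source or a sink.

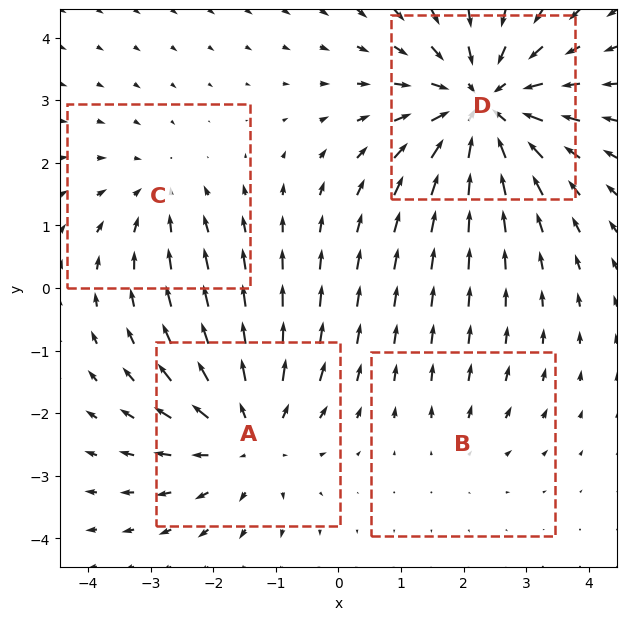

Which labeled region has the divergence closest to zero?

B

Divergence at each region's feature centre — A: about +4, B: about +2, C: about -3, D: about -6. Region B is closest to zero.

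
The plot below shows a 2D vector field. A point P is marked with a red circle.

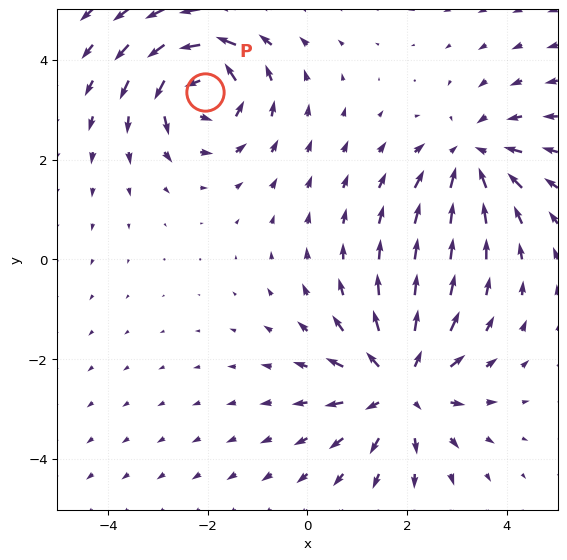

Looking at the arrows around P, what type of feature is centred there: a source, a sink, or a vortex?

At P (-2.1, 3.4) the arrows circulate counterclockwise. Divergence ≈0, curl about +6 — near-zero divergence with nonzero curl is a vortex.

vortex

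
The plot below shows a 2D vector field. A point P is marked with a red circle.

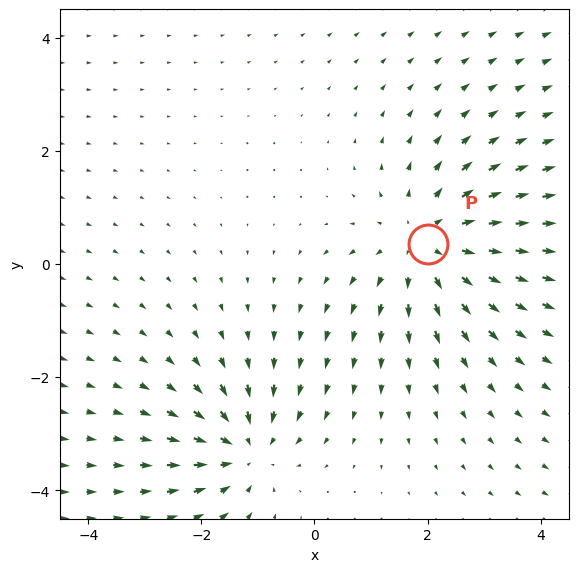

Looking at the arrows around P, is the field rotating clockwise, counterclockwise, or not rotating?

Near P at (2.0, 0.3) the arrows show no circulation. The curl there is ≈0.

not rotating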